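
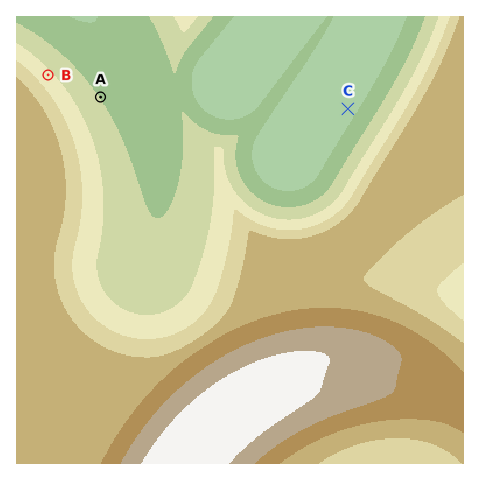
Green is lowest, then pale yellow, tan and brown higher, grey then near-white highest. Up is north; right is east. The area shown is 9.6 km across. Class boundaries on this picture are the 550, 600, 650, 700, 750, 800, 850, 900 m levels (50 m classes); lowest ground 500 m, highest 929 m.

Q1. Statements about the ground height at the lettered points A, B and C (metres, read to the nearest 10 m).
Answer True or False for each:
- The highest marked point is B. True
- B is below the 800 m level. True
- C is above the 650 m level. False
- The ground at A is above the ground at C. True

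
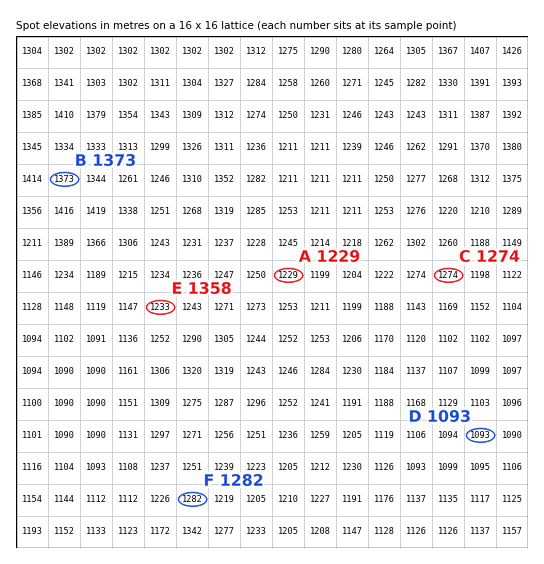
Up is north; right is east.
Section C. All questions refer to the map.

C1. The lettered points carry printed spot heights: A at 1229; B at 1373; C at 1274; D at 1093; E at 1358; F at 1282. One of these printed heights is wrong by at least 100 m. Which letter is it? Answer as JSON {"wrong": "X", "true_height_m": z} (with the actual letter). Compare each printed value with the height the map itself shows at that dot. {"wrong": "E", "true_height_m": 1233}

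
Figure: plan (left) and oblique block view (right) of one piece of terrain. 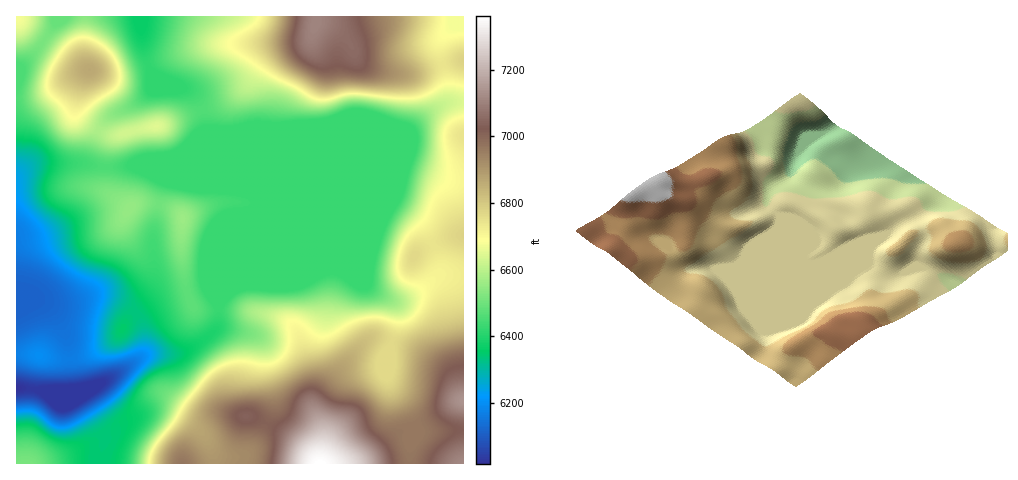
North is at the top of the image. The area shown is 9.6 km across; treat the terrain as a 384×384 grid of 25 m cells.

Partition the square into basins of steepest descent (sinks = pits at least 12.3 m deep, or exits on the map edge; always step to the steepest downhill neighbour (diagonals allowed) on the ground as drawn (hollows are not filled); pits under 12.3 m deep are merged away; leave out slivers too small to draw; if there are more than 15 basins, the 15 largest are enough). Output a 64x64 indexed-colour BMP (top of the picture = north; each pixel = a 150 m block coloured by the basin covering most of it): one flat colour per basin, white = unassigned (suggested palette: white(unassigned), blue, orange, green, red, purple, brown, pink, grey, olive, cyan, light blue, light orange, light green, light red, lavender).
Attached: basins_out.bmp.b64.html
<image width="64" height="64" href="data:image/bmp;base64,Qk12CAAAAAAAAHYAAAAoAAAAQAAAAEAAAAABAAQAAAAAAAAIAAATCwAAEwsAABAAAAAAAAAA////ALR3HwAOf/8ALKAsACgn1gC9Z5QAS1aMAMJ34wB/f38AIr28AM++FwDox64AeLv/AIrfmACWmP8A1bDFABERERERERERERERERERERERERERERERERERERERERERERERERERERERERERERERERERERERERERERERERERERERERERERERERERERERERERERERERERERERERERERERERERERERERERERERERERERERERERERERERERERERERERERERERERERERERERERERERERERERERERERERERERERERERERERERERERERERERERERERERERERERERERERERERERERERERERERERERERERERERERERERERERERERERERERERERERERERERERERERERERERERERERERERERERERERERERERERERERERERERERERERERERERERERERERERERERERERERERERERERERERERERERERERERERERERERERERERERERERERERERERERERERERERERERERERERERERERERERERERERERERERERERERERERERERERERERERERERERERERERERERERERERERERERERERERERERERERERERERERERERERERERERERERERERERERERERERERERERERERERERERERERERERERERERERERERERERERERERERERERESIiIiERERERERERERERERERERERERERERERERERERIiIiIiIiEREREREREREREREREREREREREREREREREREiIiIiIiIiERERERERERERERERERERERERERERERERESIiIiIiIiIhERERERERERERERERERERERERERERERERIiIiIiIiIiEREREREREREREREREREREREREREREREREiIiIiIiIiIhERERERERERERERERERERERERERERERESIiIiIiIiIiIRERERERERERERERERERERERERERERERIiIiIiIiIiIiEREREREREREREREREREREREREREREREiIiIiIiIiIiIhERERERERERERERERERERERERERERESIiIiIiIiIiIiIhERERERERERERERERERERERERERERIiIiIiIiIiIiIiIiEREREREREREREREREREREREREREiIiIiIiIiIiIiIiIRERERERERERERERERERERERERESIiIiIiIiIiIiIiIhERERERERERERERERERERERERERIiIiIiIiIiIiIiIiEREREREREREREREREREREREREREiIiIiIiIiIiIiIiIRERERERERERERERERERERERERESIiIiIiIiIiIiIiIhERERERERERERERERERERERERERIiIiIiIiIiIiIiIiEREREREREREREREREREREREREREiIiIiIiIiIiIiIiIRERERERERERERERERERERERERESIiIiIiIiIiIiIiIhERERERERERERERERERERERERERIiIiIiIiIiIiIiIiEREREREREREREREREREREREREREiIiIiIiIiIiIiIiIRERERERERERERERERERERERERESIiIiIiIiIiIiIiERERERERERERERERERERERERERERIiIiIiIiIiEREREREREREREREREREREREREREREREREiIiIiIiIhERERERERERERERERERERERERERERERERESIiIiIiIiERERERERERERERERERERERERERERERERERIiIiIiIiIREREREREREREREREREREREREREREREREREiIiIiIiIhERERERERERERERERERERERERERERERERESIiIiIiIiERERERERERERERERERERERERERERERERERIiIiIiIiIREREREREREREREREREREREREREREREREREiIiIiIiIhERERERERERERERERERERERERERERERERESIiIiIiIiERERERERERERERERERERERERERERERERERIiIiIiIiIhEREREREREREREREREREREREREREREREREiIiIiIiIzMxERERERERERERERERERERERERERERERESIiIiIiMzMzMzMxERERERERERERERERERERERERERERIiIiIiMzMzMzMzMzEREREREREREREREREREREREREREiIiIiIzMzMzMzMzMzERERERERERERERERERERERERESIiIiIjMzMzMzMzMzMzMRERERERERERERERERERERERESIiIiMzMzMzMzMzMzMzMRERERERERERERERERERERERERIiIzMzMzMzMzMzMzMzERERERERERERERERERERERERERIjMzMzMzMzMzMzMzMxERERERERERERERERERERERERESIzMzMzMzMzMzMzMzMRERERERERERERERERERERERERETMzMzMzMzMzMzMzMxERERERERERFEREREERERERERERMzMzMzMzMzMzMzMzMRERERERERRERERERERBEREREREzMzMzMzMzMzMzMzMzMRERERERREREREREREQRERERETMzMzMzMzMzMzMzMzMzMRERERFERERERERERBERERERMzMzMzMzMzMzMzMzMzMzMxERFEREREREREREEREREREzMzMzMzMzMzMzMzMzMzMzERFEREREREREREQRERERETMzMzMzMzMzMzMzMzMzMzMxFERERERERERERBERERERMzMzMzMzMzMzMzMzMzMzMzRERERERERERERE"/>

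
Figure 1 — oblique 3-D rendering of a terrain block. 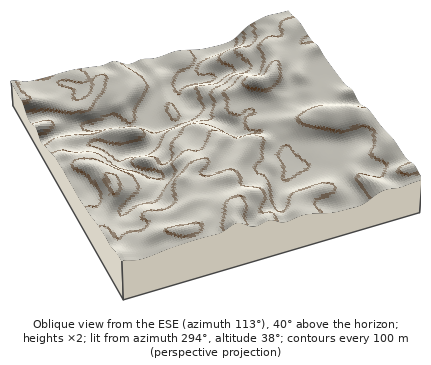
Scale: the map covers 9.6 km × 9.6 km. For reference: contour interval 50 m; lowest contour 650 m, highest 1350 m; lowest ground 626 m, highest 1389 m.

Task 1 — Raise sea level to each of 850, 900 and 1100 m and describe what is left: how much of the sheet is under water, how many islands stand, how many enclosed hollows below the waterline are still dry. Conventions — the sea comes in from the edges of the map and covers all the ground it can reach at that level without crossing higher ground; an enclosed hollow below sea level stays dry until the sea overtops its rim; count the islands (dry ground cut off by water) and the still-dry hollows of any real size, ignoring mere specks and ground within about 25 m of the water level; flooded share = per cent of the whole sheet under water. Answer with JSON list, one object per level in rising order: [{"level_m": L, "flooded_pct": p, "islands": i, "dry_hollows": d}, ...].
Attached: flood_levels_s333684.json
[{"level_m": 850, "flooded_pct": 16, "islands": 0, "dry_hollows": 0}, {"level_m": 900, "flooded_pct": 24, "islands": 0, "dry_hollows": 0}, {"level_m": 1100, "flooded_pct": 70, "islands": 1, "dry_hollows": 0}]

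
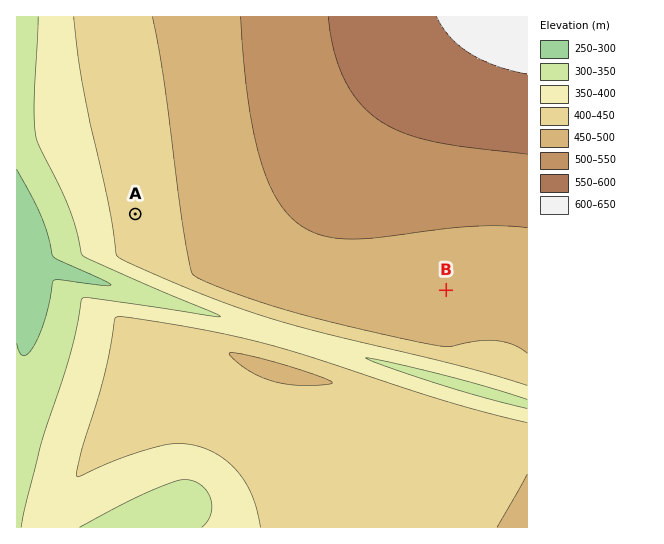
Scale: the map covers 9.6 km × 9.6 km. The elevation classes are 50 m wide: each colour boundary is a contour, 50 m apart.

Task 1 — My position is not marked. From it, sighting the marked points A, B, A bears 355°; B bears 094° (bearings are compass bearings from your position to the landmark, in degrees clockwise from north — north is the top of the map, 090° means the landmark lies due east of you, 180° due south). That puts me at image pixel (140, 269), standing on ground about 400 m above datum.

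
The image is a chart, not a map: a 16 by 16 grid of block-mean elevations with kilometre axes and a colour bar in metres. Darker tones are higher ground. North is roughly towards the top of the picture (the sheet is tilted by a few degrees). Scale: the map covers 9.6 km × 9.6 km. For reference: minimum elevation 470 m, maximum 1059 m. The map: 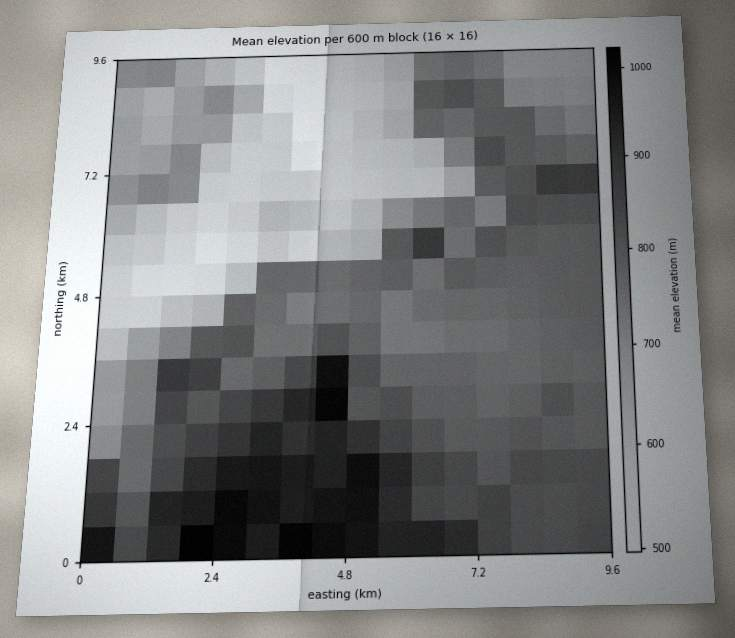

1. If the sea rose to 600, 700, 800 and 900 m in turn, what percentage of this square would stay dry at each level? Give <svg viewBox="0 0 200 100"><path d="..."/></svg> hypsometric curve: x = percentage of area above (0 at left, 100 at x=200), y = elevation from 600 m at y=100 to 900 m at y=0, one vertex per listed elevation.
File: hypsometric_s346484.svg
<svg viewBox="0 0 200 100"><path d="M178 100l-34-33-51-34-57-33"/></svg>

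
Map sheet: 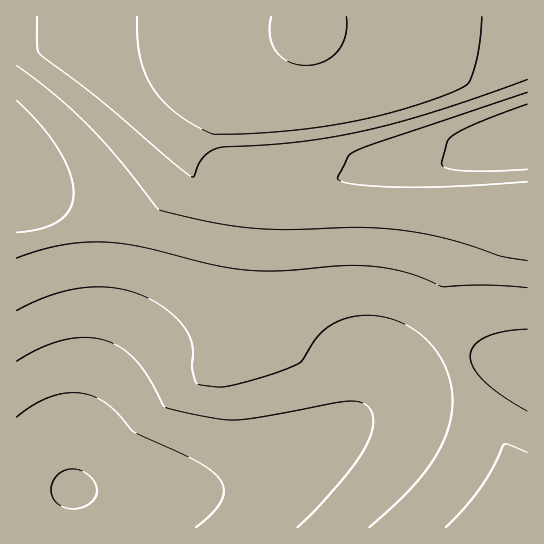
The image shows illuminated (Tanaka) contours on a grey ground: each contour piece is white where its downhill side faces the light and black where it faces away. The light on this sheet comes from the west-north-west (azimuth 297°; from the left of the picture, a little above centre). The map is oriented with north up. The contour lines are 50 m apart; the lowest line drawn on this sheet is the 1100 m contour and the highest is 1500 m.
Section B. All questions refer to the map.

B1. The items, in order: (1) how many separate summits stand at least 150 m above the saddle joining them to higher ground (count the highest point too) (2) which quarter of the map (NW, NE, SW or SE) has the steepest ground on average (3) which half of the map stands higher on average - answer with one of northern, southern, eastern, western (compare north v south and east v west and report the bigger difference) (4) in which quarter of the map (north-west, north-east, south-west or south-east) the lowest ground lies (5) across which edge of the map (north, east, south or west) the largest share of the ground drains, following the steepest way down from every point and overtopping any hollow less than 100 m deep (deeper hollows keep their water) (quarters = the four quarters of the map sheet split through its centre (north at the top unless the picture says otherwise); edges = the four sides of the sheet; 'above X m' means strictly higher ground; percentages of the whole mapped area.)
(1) There is 1 summit with 150 m or more of prominence.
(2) The steepest ground, on average, is in the north-east quarter.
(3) The northern half stands higher on average than the southern half.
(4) Look to the south-west quarter for the lowest ground.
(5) Most of the ground drains across the southern edge.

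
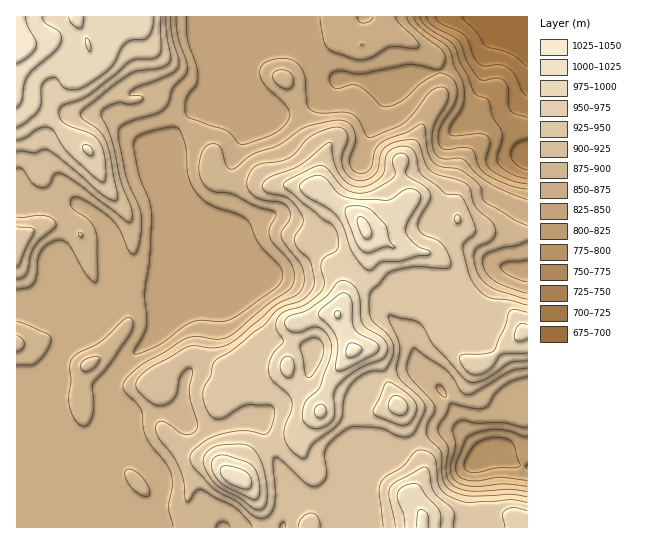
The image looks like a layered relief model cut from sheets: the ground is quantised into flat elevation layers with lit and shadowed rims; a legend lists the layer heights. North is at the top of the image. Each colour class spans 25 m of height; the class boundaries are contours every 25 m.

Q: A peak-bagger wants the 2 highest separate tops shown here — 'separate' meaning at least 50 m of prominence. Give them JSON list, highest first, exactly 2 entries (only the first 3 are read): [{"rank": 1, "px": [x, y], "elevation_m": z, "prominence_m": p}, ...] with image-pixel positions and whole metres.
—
[{"rank": 1, "px": [353, 350], "elevation_m": 1031, "prominence_m": 169}, {"rank": 2, "px": [365, 229], "elevation_m": 1031, "prominence_m": 65}]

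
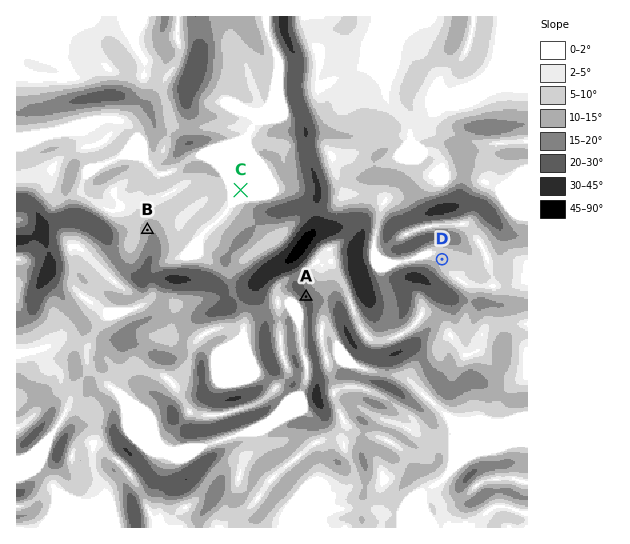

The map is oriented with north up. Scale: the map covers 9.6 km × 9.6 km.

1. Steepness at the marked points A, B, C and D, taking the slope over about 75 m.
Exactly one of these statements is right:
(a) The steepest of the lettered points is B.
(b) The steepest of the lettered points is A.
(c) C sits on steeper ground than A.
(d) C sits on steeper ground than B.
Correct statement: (b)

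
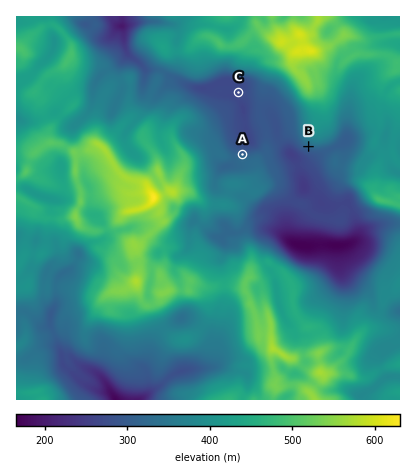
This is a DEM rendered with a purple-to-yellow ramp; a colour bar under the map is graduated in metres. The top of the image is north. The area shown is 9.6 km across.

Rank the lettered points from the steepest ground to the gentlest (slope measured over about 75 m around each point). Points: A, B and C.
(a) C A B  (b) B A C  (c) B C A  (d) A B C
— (b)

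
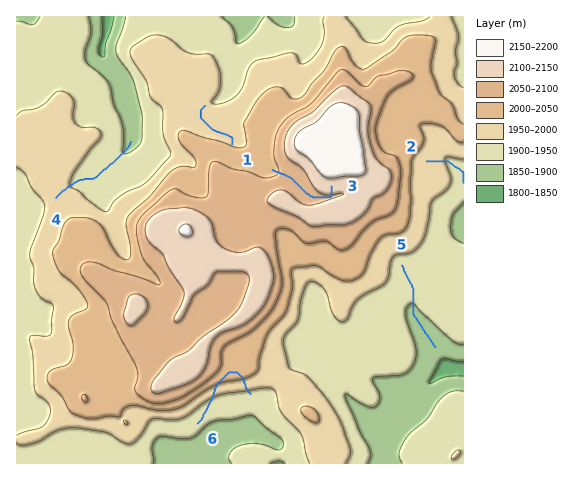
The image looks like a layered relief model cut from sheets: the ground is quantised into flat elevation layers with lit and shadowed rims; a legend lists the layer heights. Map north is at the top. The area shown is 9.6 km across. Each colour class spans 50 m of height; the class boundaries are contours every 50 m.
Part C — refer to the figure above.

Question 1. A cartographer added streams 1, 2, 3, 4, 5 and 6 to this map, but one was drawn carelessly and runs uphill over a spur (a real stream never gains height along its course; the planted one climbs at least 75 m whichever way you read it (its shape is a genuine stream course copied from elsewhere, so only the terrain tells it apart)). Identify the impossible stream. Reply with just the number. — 6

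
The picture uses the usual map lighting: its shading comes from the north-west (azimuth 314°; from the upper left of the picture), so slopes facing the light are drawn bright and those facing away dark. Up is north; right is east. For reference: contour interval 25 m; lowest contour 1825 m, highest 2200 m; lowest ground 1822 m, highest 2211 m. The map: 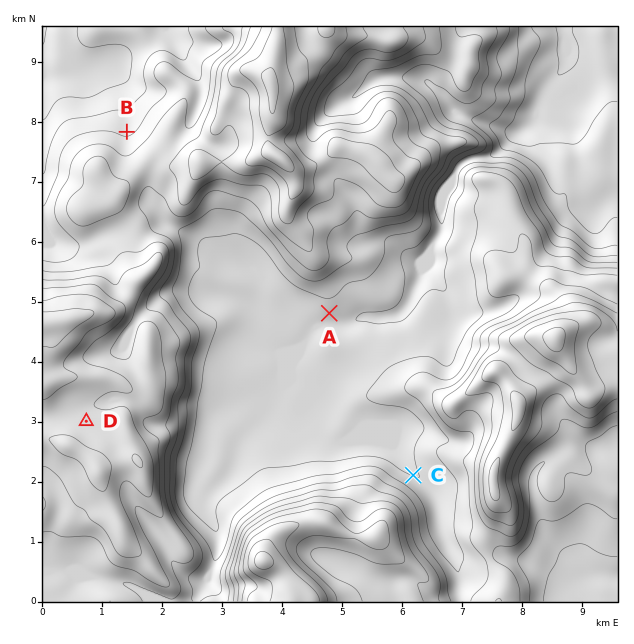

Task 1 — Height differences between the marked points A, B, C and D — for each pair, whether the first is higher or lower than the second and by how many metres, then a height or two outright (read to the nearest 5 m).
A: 145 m lower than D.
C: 130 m lower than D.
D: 110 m higher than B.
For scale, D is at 2105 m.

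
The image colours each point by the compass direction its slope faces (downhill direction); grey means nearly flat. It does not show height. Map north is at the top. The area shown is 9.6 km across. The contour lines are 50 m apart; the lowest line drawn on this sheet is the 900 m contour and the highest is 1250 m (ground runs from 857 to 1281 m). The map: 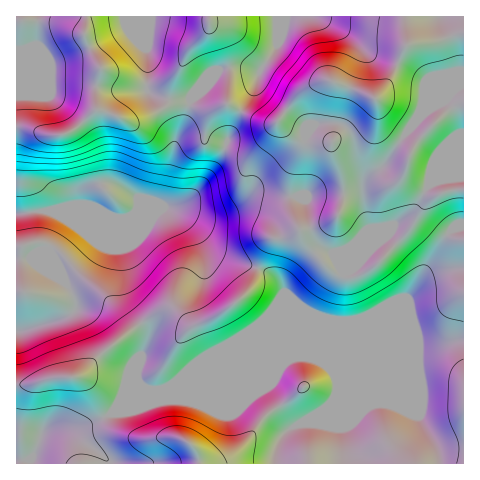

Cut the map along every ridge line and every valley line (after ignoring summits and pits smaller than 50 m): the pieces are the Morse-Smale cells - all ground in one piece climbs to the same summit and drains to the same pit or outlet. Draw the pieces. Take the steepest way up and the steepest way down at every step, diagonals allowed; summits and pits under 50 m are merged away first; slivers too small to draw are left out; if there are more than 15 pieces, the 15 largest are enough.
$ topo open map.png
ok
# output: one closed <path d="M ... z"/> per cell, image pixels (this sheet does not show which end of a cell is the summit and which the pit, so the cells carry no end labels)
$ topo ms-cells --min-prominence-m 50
<path d="M463 16l-185 0-1 29-18 27-14-5-23 1-19 23-13 10-6 23-9 20-7 38-8 22-24 9 1-5-1-12-17-11-17-2-11 6-6 16-14 6-33 0-22 4 0 115 5 1 36-11 19-11-2-11-24-48 16-31 23 19 31 12 3 22 0 25 7 12 11 14 24-13 10 1 17 14 23-8 23-16 11-11 21-49 23-6 6-4 29 37 20 9 12-2 18-12 32-34 11-20 9-10-6 7 0 9 25 21 14 4z"/><path d="M424 205l-14 24-32 34-18 12-12 2-15-5-17-17-17-24-6 4-23 6-21 49-11 11-23 16-23 8-17-14-10-1-22 12-2 1 6 10-1 15-22 48-12 17 19-1 29-11 29 0 99-42 21-1 13 4 9 8 6 12 0 9-10 16-22 15-14 6-9 7-7 17 1 12 187 0 1-223-15-5-14-10-11-11z"/><path d="M146 16l-107 0-2 2-1 27-20 5 1 164 21-3 33 0 14-6 6-16 11-6 17 2 17 11 1 1-1 16 25-10 7-21 7-38 9-20 6-22-8 0-22-4-9-4-4-4z"/><path d="M309 358l-21 1-99 42-29 0-29 11-21 2-25 12-26 1-13 3 16 0 12 5 25 17 8 8 1 4 166 0 1-12 7-17 9-7 14-6 22-15 10-16 0-9-6-12-9-8z"/><path d="M66 219l-16 31 24 48 2 11-19 11-41 12 1 53 18-1 17-6 26-2 25-24 38-29-18-26 0-25-3-22-31-12z"/><path d="M277 16l-130 0 0 74 4 4 9 4 25 4 17-10 20-24 23-1 14 5 18-27z"/><path d="M141 324l-38 28-25 24-26 2-17 6-19 1 1 75 10 0 6-4 9-23 7-5 32-1 31-14 12-17 22-48 1-15z"/><path d="M54 429l-12 4-5 15-8 11-12 1-1 3 91 0 0-3-8-8-25-17z"/><path d="M38 16l-22 1 1 33 5 0 14-5z"/>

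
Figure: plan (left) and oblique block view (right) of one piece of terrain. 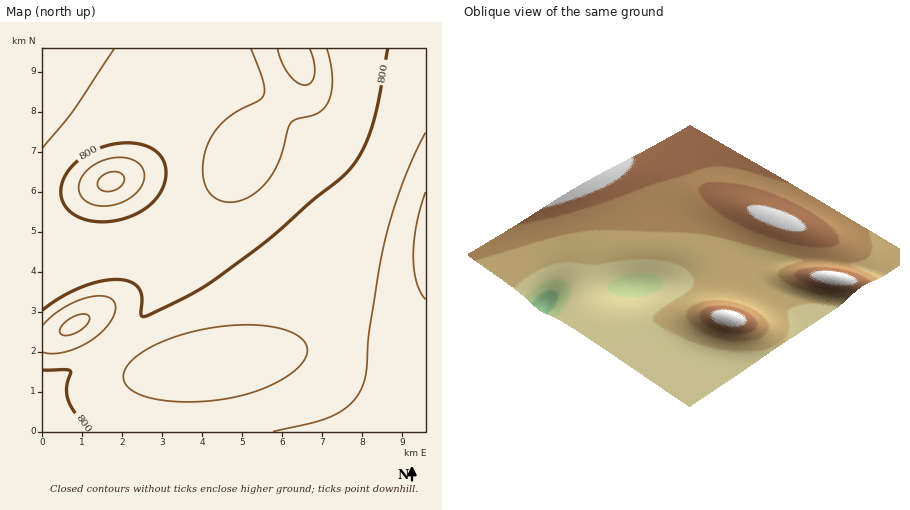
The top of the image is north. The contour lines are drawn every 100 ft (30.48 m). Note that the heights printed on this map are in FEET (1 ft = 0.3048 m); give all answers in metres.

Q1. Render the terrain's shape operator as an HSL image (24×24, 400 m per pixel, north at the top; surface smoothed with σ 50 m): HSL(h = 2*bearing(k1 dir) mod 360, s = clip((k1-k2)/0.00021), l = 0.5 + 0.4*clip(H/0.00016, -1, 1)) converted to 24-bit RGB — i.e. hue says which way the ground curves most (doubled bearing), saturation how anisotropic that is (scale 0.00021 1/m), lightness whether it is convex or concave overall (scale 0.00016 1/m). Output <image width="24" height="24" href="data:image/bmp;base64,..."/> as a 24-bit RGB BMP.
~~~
<image width="24" height="24" href="data:image/bmp;base64,Qk32BgAAAAAAADYAAAAoAAAAGAAAABgAAAABABgAAAAAAMAGAAATCwAAEwsAAAAAAAAAAAAAhHd5hXVzh3ZviHlpiX5kioVeiItagYxXe4xWd4xXdYxbdotgeolmfodsg4Vyg4F2gn15gnp6gnt9gnt+gnt9gnx8gn58gYB9iXaIjHKGj2+AkWx3kWlpkHRlj4Bgj45ahJBTeZBOcZBMbI9ObI5Ub4tddIhmeYRvfYJ1gIB6gHt7gXt9g3t9g3t7g357g4F7fnSNhHKVjHCclHCinHGmoHSmoHejnXqclnqNiJF1dpBqapBfYZBZX45ZYYxdZ4hlb4RtdoF1e356f3t9gnp8hHl5hX15hYJ5VIsONJIhWZafenCohnOzkHe6lnu+l32/lX6+lH67jn+yfn2mdoqdbpeWaJKFaI19a4h7cYR7doB9e3t+gXp+hXh5iHx3iIN30Yw7SKcMAm8AD5s0Zoyldneshnu3k36+l37BlX3Al3/BlX7AjHq7fnaxcnWmb3ucbn+TcICLc3yGdneCgXiChnd8inl2jIJ1/q/y5JnKTMFSAJAlAHYoTZlwcZaQeoWbiH+lkn+wl362mny4mnm4lnW1jnKvhHCmem+ddW+UdHCNeHKJgXSHiXWCjXR2kH907bP7/8z/+cn8hHrXD7WJAH5CRY9IbI9XeI9fh45okYRulXFzmnGEnXCQnm+Xm2+bkG+Xh3CSgG+Ofm+Lg2+KjHGHkXJ5lntyQcWa46Hh/8z5/b3/snHrI3m8IYl0botVdY1RfI5Qho9Sj41Wj4JbjnhhjnBmjWtrim94iHKBhXKHf2+Igm2Kjm6MlHB+m3ZyAG0IKacMzqNS7nms93PdwkvjNDSnYoVxeodnfIhjgIlhhYlgiYlhiYRkiH9ohntshHhxgXV2gHWBe3GEfG2IiW2NlW+En3JyZIhiJosQNoAAmqsKzl0h0i1fqkCaenKDfYJ5fIJ4foJ3gIJ3g4N1g4J1g4F1goB2gX55fnt7eneAdHGDc2uHf2uMlG+MoHN6gX99gYB7eoZqcY5DiZI3knhIiG9rfoJ+fYOBfISEfIGFfX2FgX2Eg32Cgn1+gX9+f39+fH2Ad3iCcHGFa2mIc2iMjW6SnnWChXdzh3priYNkhYpie4hneIZveIR2eoV7eoeBeYqKd4ONd3iPgXiPiXqMiH2Gg36CgH+BfH2Bd3qDb3OFZ2qIaGWMfWyPmneKj2BnmFxNnHc8mJszcZg2XZNEXo9aa4xtco56cpGIb4yUbneXfnCYkXSXkXmNinyEg36CfX2Cd3qDcHWFZ26IYmeLbWmOk3iRo0yNuzVnyjsnxJ4gd7UZMKgbL589TZlfYphvZ5l8Y5mUYXuYcWWbmG2enHOPk3mEiH2CgH6DeHqDcXaFaHGIYW2KZWyMf3eNgEC4wjvg7mnX5JWzuMqPQNF4IcCBN6iAVJ50XZxtWZZ9VoSOXF+Mk2WYoW6HnHV9j3t+hX6DenmDc3aEanOGYnKJYnOMcnuLPFqzOUXgpYzy6dL56dX2t7DvT37hOoS/WpqaZJRpWY1kTn51UWh3eWV+mWpwoHdylX56iH6BfnqEdXWEbnWFZXaHYXqLa4KMQZyfJ724QtjLoc3V68fm9KT0w1zthEPLfmKdjIVydYVkUnFjSGppW25oi4Jono1vl4p6iX6Ag3mGfHaEcnaCanqFYoCJZoiMVY91M5xbHKsuTr4e08ws3Ew02i9zwzuaqViNnmhukG9nYnFsS2tsTXVmZIxdi55rkJV6iX6FinWKhXaEeHiAb3+EZYSIY4yKb4Z0WY1dS5U+XJsqjKElp4Mrp1U5o0xVo11tpGdxoGd0iGaEWGd8TYV/U5lsY6VodpeAg3WNkG2IiXR8gXt7dIKCaYeGZIuGfIF8doN1codqdItdgY5Vj4tVj3pcj3Bmk25vnHB5oW6Fm2qZZWOSWI+YUqyLWrSKY5ekh1yamGN9kHZyhoN6d4N9boaCZ4mCf4B/foB+foF8foJ5f4N2g4R1hIF2hX55iHp6kHmAmHeKmnSbeHGZaZehXLibUMqvN023qTmlpVxdlohxiYp5eYR6coV/a4iAf4B/f4B/f4B/f4B/f4B+gIB+gYF+gYB+g39/h36BjX2HkX2Rf3+TeKKXZMiQNeDOQAGctiFjs5Fem5xyh415e4V6doR+cIZ+gIB/gIB/gIB/gIB/gIB/gIB/gIB/gIF/gYF/g4GAhoGBiIODg5CEeax4YttlFnylLQAz04Aorrxlj510hIx6fYZ7eYR9dIV+gIB/gIB/gIB/gIB/gIB/gIB/gIB/gIF/gIF/goN/hIV/hot/ipl7lLpvp9pMMAAzOAU9mN9RjrlrhZl2gYt7foV8e4N9eIN+"/>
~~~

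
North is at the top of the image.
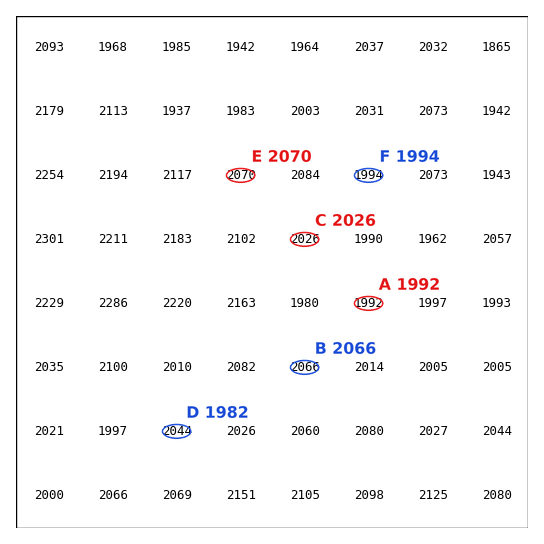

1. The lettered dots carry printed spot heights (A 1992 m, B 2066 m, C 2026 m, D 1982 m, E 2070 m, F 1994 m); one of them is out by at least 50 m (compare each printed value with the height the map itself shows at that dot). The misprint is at D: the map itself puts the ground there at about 2044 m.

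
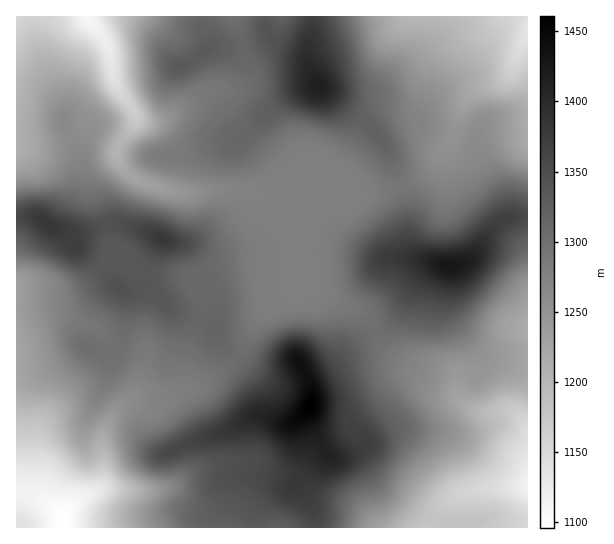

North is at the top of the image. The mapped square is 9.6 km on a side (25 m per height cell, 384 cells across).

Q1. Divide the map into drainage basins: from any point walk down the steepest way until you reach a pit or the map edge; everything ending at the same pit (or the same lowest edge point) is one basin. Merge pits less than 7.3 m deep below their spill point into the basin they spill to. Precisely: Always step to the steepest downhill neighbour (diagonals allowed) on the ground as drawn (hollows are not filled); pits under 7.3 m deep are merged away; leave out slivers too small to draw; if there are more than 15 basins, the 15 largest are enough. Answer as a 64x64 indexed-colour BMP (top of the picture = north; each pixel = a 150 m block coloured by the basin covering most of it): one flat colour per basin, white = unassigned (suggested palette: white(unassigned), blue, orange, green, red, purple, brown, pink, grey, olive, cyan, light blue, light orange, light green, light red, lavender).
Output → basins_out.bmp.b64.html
<image width="64" height="64" href="data:image/bmp;base64,Qk12CAAAAAAAAHYAAAAoAAAAQAAAAEAAAAABAAQAAAAAAAAIAAATCwAAEwsAABAAAAAAAAAA////ALR3HwAOf/8ALKAsACgn1gC9Z5QAS1aMAMJ34wB/f38AIr28AM++FwDox64AeLv/AIrfmACWmP8A1bDFACIiIiIiIiIiIiIiIiIiIiIiIiIzMzMzMzMzMzMzMzMzIiIiIiIiIiIiIiIiIiIiIiIiIzMzMzMzMzMzMzMzMzMiIiIiIiIiIiIiIiIiIiIiIiIjMzMzMzMzMzMzMzMzMyIiIiIiIiIiIiIiIiIiIiIiIjMzMzMzMzMzMzMzMzMzIiIiIiIiIiIiIiIiIiIiIiIiMzMzMzMzMzMzMzMzMzMiIiIiIiIiIiIiIiIiIiIiIiMzMzMzMzMzMzMzMzMzMyIiIiIiIiIiIiIiIiIiIiIiIjMzMzMzMzMzMzMzMzMzIiIiIiIiIiIiIiIiIiIiIiIiMzMzMzMzMzMzMzMzMzMiIiIiIiIiIiIiIiIiIiIiIiIjMzMzMzMzMzMzMzMzMyIiIiIiIiIiIiIiIiIiIiIiIiIzMzMzMzMzMzMzMzMzIiIiIiIiIiIiIiIiIiIiIiIiIjMzMzMzMzMzMzMzMzMiIiIiIiIiIiIiIiIiIiIiIiIiMzMzMzMzMzMzMzMzMyIiIiIiIiIiIiIiIiIiIiIiIiMzMzMzMzMzMzMzMzMzIiIiIiIiIiIiIiIiIiIiIhESIzMzMzMzMzMzMzMzMzMiIiIiIiIiIiIiIiIiIiIhEREzMzMzMzMzMzMzMzMzMyIiIiIiIiIiIiIiIiIiIiERERMzMzMzMzMzMzMzMzMzIiIiIiIiIiIiIiIiIiIiIREREzMzMzMzMzMzMzMzMzMiIiIiIiIiIiIiIiIiIiIRERETMzMzMzMzMzMzMzMzMyIiIiIiIiIiIiIiIiIiIhERERMzMzMzMzMzMzMzMzMzIiIiIiIiIiIiIiIiIiIhERERETMzMzMzMzMzMzMzMzMiIiIiIiIiIiIiIiIiIhERERERETMzMzMzMzMzMzMzMyIiIiIiIiIiIiIiIiIhEREREREREzMzMzMzMzMzM1VVIiIiIiIiIiIiIiIiIhERERERERERMzMzMzMzMzNVVVUiIiIiIiIiIiIiIiIhERERERERERETMzMzMzMzNVVVVSIiIiIiIiIiIiIiIiERERERERERERETMzMzMzNVVVVVIiIiIiIiIiIiIiIiIRERERERERERERETMzMzNVVVVVUiIiIiIiIiIiIiIiIhEREREREREREREREzMzM1VVVVVSIiIiIiIiIiIiIiIiERERERERERERERETMzM1VVVVVVIiIiIiIiIiIiIiIiIREREREREREREREREzMzVVVVVVUiIiIiIiIiIiIiIiIhERERERERERERERETMzNVVVVVVSIiIiIiIiIiIiIiIiEREREREREREREREREzM1VVVVVVIiIiIiIiIiIiIiIiERERERERERERERERERMzVVVVVVUiIiIiIiIiIiIiIiIRERERERERERERERERETNVVVVVVSIiIiIiIiIiIiIiIREREREREREREREREREURERFVVVVIiIiIiIiIiIiIiIREREREREREREREREREURERERVVVUiIiIiIiIiIiIiIREREREREREREREREREURERERFVVVSIiIiIiIiIiIRERERERERERERERERERERRERERERVVVIiIhEREiIiERERERERERERERERERERERFEREREREVVUiIREREREREREREREREREREREREREREREURERERERFVRERERERERERERERERERERERERERERERERREREREREREERERERERERERERERERERERERERERERERFEREREREREQRERERERERERERERERERERERERERERERFERERERERERBEREREREREREREREREREREREREREREREUREREREREREERERERERERERERERERERERERERERERERREREREREREQRERERERERERERERERERERERERERERERRERERERERERBERERERERERERERERERERERERERERERFEREREREREREEREREREREREREREREREREREREREREREUREREREREREQREREREREREREREREREREREREREREREURERERERERERBERERERERERERERERERERERERERERERREREREREREREERERERERERERERERERERERERERERERREREREREREREQRERERERERERERERERERERERERERERRERERERERERERBERERERERERERERERERERERERERERREREREREREREREEREREREREREREREREREREREREREUREREREREREREREQREREREREREREREREREREREREREURERERERERERERERBEREREREREREREREREREREREREUREREREREREREREREEREREREREREREREREREREREREUREREREREREREREREQREREREREREREREREREREREREURERERERERERERERERBERERERERERERERERERERERERREREREREREREREREREERERERERERERERERERERERERREREREREREREREREREQRERERERERERERERERERERERdERERERERERERERERERBEREREREREREREREWZmYREXd3REREREREREREREREREERERERERERERERERZmZmYXd3dEREREREREREREREREQRERERERERERERERZmZmZnd3d0RERERERERERERERERBERERERERERERERFmZmZmd3d3RERERERERERERERERE"/>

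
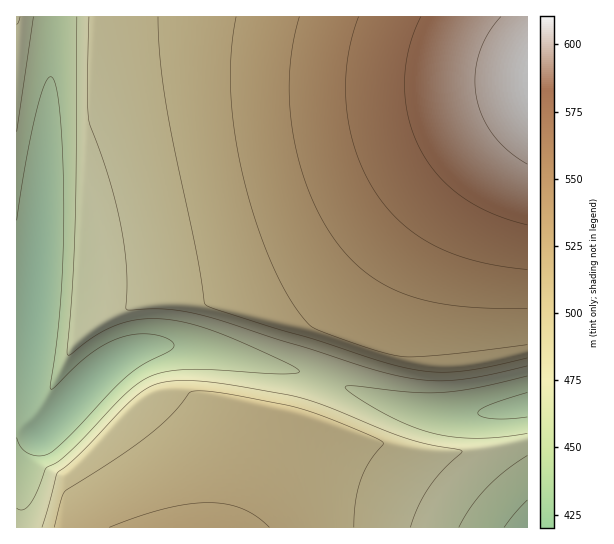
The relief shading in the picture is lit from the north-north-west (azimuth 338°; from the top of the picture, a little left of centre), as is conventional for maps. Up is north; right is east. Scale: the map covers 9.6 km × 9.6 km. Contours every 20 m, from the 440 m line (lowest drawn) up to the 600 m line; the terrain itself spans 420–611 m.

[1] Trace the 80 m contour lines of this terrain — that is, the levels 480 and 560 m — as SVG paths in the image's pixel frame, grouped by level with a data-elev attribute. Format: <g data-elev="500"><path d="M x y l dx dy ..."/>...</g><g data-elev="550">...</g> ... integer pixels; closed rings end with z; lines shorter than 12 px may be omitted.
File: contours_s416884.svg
<g data-elev="480"><path d="M410 527l8-20 9-17 15-19 20-18 0-2-1-1-31-5-25-7-78-31-29-10-73-13-40-4-26 3-9 4-9 5-18 16-44 46-21 18-16 55"/><path d="M89 17l-2 68 2 35 19 57 12 45 6 41 1 23-1 21 1 3 38-1 33 5 171 54 46 11 23 2 23-1 28-5 38-9"/></g><g data-elev="560"><path d="M359 17l-8 22-4 23-1 23 1 24 3 22 7 23 9 21 11 19 12 16 14 15 16 12 18 10 18 8 22 6 24 5 26 4"/></g>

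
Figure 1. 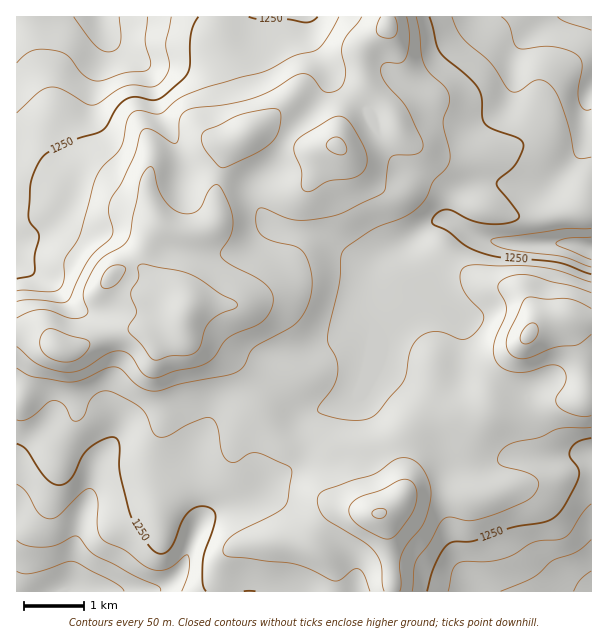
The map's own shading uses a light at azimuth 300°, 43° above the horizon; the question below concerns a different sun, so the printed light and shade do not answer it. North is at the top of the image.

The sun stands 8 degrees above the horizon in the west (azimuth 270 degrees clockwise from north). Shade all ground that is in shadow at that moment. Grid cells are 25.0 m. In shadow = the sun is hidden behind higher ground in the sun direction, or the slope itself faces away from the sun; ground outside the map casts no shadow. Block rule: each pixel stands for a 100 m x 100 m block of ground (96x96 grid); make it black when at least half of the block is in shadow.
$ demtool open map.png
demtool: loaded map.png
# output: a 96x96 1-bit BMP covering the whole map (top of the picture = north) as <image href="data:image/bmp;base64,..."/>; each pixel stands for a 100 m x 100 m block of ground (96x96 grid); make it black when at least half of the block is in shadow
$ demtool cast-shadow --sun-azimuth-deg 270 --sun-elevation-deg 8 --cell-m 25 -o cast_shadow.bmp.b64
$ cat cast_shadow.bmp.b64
<image width="96" height="96" href="data:image/bmp;base64,Qk2+BAAAAAAAAD4AAAAoAAAAYAAAAGAAAAABAAEAAAAAAIAEAAATCwAAEwsAAAIAAAAAAAAA////AAAAAAAAAAAAAAAAAP/8AAAAAAAAAAAAAP/8AAAAAAAAAAAAAP/4AAAAAAAAAAAAAP/wAAAAAAAAAAAAAP/gAAAAAAAwAAAAAP/AAAAAAAA4AAAAAP/AAAAAAAA4AAAAAP+AAAAAAAA8AAAAAf+AAAAAAAA8AAAAAf+AAAAAAAA8AAAAAf+AAAAAAAAcAAAAAf+AAAAAAAAAAAAAAP+AAAAAAAAAAAAAAH+AAAAAAAAAAAAAAH8AAAAAAAAAAAAAAH8AAAAAAAAAAAAAAD8AAAAAAAAAAAAAAD8AAAAAIAAAAAAAAD4AAAAAcAAAAAAAABwAAAAAMAAAAAAAAAAAAAAAIAAAAAAAAAAAAAAAAAAAAAAAAAAAAAAAAAAAAAAAAAAAAAAAAAAAAAAAAAAAAAAAAAAAAAAAAAAAAAAAAAAAAAAAAAAAAAAAAAAAAAAAAAAAAAAAAAAAAAAAAAAAAAAAAAAAAAAAAAAAAAAAAAAAAAAAAAAAAAAAAAAAAAAAAAAAAAAAAAAAAAAAAAAAAAAAAAAAAAAAAAAAAAAAAAAAAAAAAAAAAAAAAAAAAAAAAAAAAAAACAAAAAAAAAAAAAAAHgAAAAAAAAAAAAAAHwAAAAAAAAAAAAAADgAAgAAAAAAAAAAAAAABwAAAAAAAAAAAAAADwAAAAAAAAAAAAAADgAAAAAAAAAAAAAABAAAAAAAAAAAAAAAAAAAAAAAAAAAAAAAAAAAAAAAAAAAAAAAAAAAAAAAAAAAAAAAAAAAAAAAAAAAAAAAAAAAAAAAAAAAAAAAAAAAAAAAAAAAAAAAAAAAAAAAAAAAAAAAAAAAAAAAAAAAAAAAAAAAAAAAAAAIAAAAAAAAAAAAAAA8AAAAAAAAAAAAAAA8AAAAAAAAAAAAAAA8AAAAAAAAAAAAAAAAAAAAAAAAAAAAAAAAAAAAAAAAAAAAAAAAAAAAAAAAAAAAAAAAAAAAADgAAAAAAAAAAAAAAHwAAAAAAAAAAAAAAHgAAAAAAAAAAAAAAHgAAAAAAAAAAAAAAHAAAAAAAAAAAAAAAGAAAAAAAAAAAAAAAAAAAAAAAAAAAAAAAAAAAAAAAAAAAAAAAAAAAAAAAAAAAAAAAAAAAAAAAAAAAAAAAAAAAOAAAAAAAAAAAAAAAPAAAAAAAAAAAAAAAfAAAAAAAAAAAAAAA/AAAAAAAAAAAAAAB+AAAAAAAAAAAAAAB+AAAAAAAAAAAAAAB8AAAAAAAAAAAAAAB4AAAAAwAAAAAAAAAwAAAAAwAAAAAAAAAAAAAABwAAAAAAAAAAAAAAB4AAAAAAAAAAAAAAB4AAAAAAAAAAAAAAA8AAAAAAAAAAAAAAA8AAAAAAAAAAAAAAAcAAAAAAAAAAAAAAAMAAAAAAAAAAAAAAAAAAAAAAAAAABwAAAAAAAAAAAAAAD8AAAAAAAAAAAAAAH/AAAAAAAAAAAAAAH/wAAAAAAAAAAAAAP/8AAAAAAAAAAAAAP//AAAAAAAAAAAAAf//gAAAAAAAAAAAAf//gAAAAAAAAAAAAf//gAA="/>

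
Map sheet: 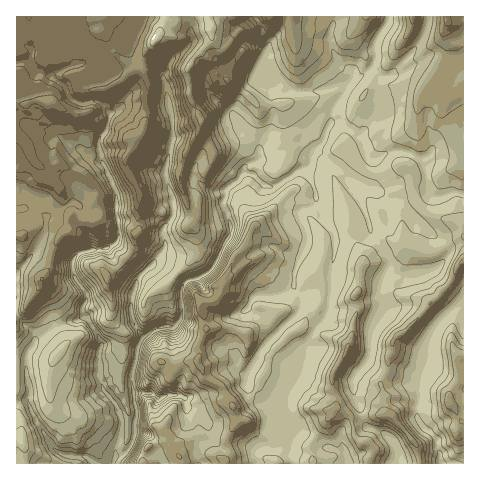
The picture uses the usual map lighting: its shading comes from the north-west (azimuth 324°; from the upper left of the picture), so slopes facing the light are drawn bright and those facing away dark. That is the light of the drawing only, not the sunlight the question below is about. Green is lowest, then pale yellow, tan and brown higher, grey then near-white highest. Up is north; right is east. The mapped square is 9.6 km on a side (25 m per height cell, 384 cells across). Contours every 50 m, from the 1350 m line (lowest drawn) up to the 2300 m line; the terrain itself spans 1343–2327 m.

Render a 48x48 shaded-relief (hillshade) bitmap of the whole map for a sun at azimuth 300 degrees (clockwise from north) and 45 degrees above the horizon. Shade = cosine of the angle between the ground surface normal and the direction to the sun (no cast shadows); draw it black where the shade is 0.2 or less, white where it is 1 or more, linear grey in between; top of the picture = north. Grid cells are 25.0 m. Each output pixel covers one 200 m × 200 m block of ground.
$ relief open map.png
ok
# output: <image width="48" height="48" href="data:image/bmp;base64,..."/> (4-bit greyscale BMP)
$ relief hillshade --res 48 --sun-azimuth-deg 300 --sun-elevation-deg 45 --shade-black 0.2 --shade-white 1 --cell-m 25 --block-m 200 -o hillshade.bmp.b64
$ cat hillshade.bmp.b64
<image width="48" height="48" href="data:image/bmp;base64,Qk32BAAAAAAAAHYAAAAoAAAAMAAAADAAAAABAAQAAAAAAIAEAAATCwAAEwsAABAAAAAAAAAAAAAAABEREQAiIiIAMzMzAERERABVVVUAZmZmAHd3dwCIiIgAmZmZAKqqqgC7u7sAzMzMAN3d3QDu7u4A////AHZoiGZ4r+6Kunm8lmm7msuZmrtki6Y4qIZGeGZ2jf+6qYq7lmiqqsqZmruFi6Y5qXVIh1Rmev/rqZm7lVeZmruYm7l3qqVqqXV4mHVWad/siaqstzR5mrymeqmIiWery1aZmIZWaM7siKqrymNZmqu4aJmYdGq7vFmqiIdmic79uKu6qWZ5m7u6d5u6dGrLqnq6h3d3mM7t2qu7p1eJm8zLh6zKhnrNqGrKh2VpqKzaq6qrlnmJms3bd6y6h4rduGrKd1Rqp8uIVpmZdpqImrzbZrzJeJrNyorKdkN7ps2al6mHd4qYmazcVJzKZoq93IvKhkJ7ts/aqql2eHmoiavekVrbZomszIvcljFstp/8vMp3eHepiarO1SjMdGmszVjMuEFKtl/9zetniYSKiJq86iXNlFisy0asy4NHlyj9vv11epVZqHm820XOxSasuDR5qpeYdWNr3/2niqh3m5ir3WWt60J7uWNXdnvLU5gjXu2WeaqpebmbzIWb3rQ4qpQlYzrMUqtUO92FNZu6mKqazJV6vNoziukjQym6Ub2GO964QlmqqaqqzIZ6q82TR+1jNEi5IJ7IKf3cc0aJmqqqzaV6u8zKRN2kEomqIDzcYb7+lUZ3iaqZvbd6qrvNg93GAqu6YQbNxiTv50V3eKqZvLdpqZm92JzIAs7LpxB8y4Me+3ZmeKqpvLl4qYiL7mjKIEzd3GEoy6co/od2Z5qprMqJqpmZzmascQNXzpIWuphC78d3d4qpq7qquqmqvIeMtzNCXcMGu4dSj/l3d5qpqpm7upqrvKmaypdza8YkzaVEfvx2eJqqqpmrupqqu6qau6mUbLVEnbY0nO2neJqqupmqqqq7q6qqqqqTbcUknLYkrMzKiJmrqpqqqqqru5mZmJqUbMckqqUkvaq8uYmrqZqqq6mqupmZl5qFm7Y1uXUjjLmc25mrqZqqqpmpmZmYiJlnu5VHykgxSbqpq6q6maqqqpmqmZmZiJhqu2RH20hgJZuqh5u6qqqrqpm7qqmZmIeLy1M1zUeTFGm6qHq7qpmrypm7u6mJh4ib3IMjvnOGNXiqqIm7qZmqqqiru5mIiIeM3KUinsM1V4iamYisuZqqqZiKqoiIiHdb7cgyjNYCaJmZmYibupqrupiKqZiHd3ZI3dtTnckAaZmImIiJu5mru6mZmJiIiahVvdtUrcogKamImIiJu5mavLmZiJmpd4mGi8pEvLcyBqmJmYiIrKmavLmZiKqqeZh2VrozvaNXEImaqZmYnMqarMqamZqpmrqZdYpDvKN4UBiqqYiImsuqu8upqpmZu6qqqYc1vJR6gAaqqXZ4iauqu8y5momYiqqqq6dEzqRYcwObuXZniJm6mry6mYqpmJqqqrlSbulmVAB7unZneIiriKu6mYmpmZmZqrxzJ9yXQiBLyodomGastou6mLmZmpqZmb3XVYynYyInyod5qXSM2lrKiLqZqqqpia3rd4unVlMziod4u5RK3Xfch6qZqqqpiJvtl4uoZFmCOHeIu6Yn3oXNlg=="/>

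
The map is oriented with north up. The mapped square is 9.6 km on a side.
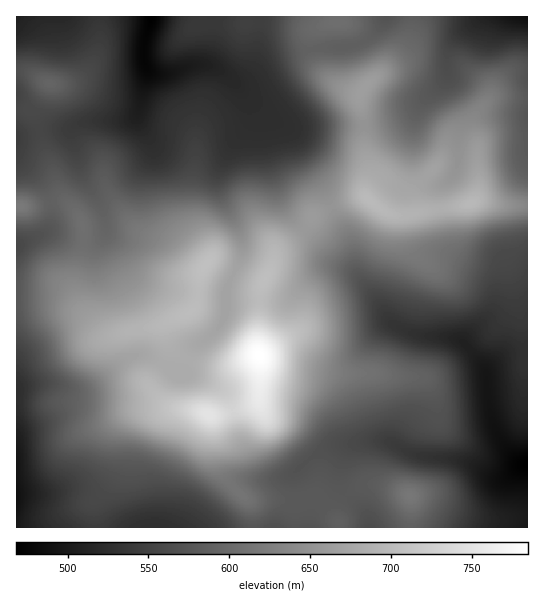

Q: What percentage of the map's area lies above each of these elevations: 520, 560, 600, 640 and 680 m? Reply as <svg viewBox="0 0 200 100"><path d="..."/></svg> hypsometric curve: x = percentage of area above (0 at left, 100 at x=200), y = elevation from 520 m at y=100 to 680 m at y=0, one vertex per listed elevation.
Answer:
<svg viewBox="0 0 200 100"><path d="M184 100l-48-25-54-25-31-25-27-25"/></svg>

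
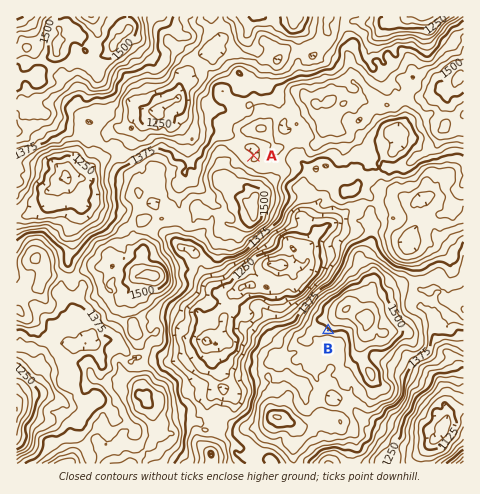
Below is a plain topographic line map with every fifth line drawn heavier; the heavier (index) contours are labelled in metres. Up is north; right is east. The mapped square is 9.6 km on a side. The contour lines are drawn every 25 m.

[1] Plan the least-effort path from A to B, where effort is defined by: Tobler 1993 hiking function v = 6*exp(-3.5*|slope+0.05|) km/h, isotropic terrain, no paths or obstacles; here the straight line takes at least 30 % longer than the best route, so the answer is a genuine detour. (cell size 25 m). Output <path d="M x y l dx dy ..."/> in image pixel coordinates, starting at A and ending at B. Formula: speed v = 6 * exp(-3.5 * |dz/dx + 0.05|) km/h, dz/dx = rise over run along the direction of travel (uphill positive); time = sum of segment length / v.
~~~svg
<path d="M253 155l10 5 16 0 12 6 2 0 7 3 6 5 5 9 2 3 3 7 2 1 4 2 5 10 7 2 7 7 1 2 0 56-8 17-5 4-6 12 0 15 5 9"/>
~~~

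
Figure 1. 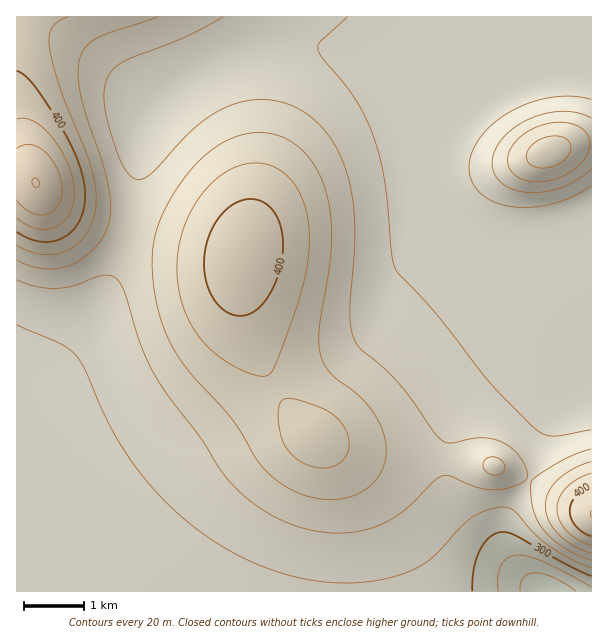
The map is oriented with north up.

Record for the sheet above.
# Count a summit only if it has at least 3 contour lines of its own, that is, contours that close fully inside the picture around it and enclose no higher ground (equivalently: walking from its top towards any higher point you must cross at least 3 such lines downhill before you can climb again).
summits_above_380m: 1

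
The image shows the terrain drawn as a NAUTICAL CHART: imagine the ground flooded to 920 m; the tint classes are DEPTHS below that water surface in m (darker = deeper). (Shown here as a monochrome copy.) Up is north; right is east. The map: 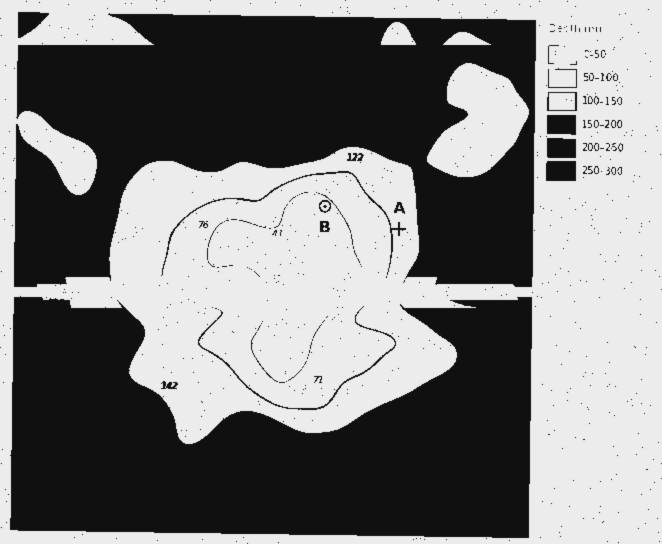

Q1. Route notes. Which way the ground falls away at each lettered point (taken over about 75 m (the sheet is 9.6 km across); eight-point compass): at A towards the E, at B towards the NE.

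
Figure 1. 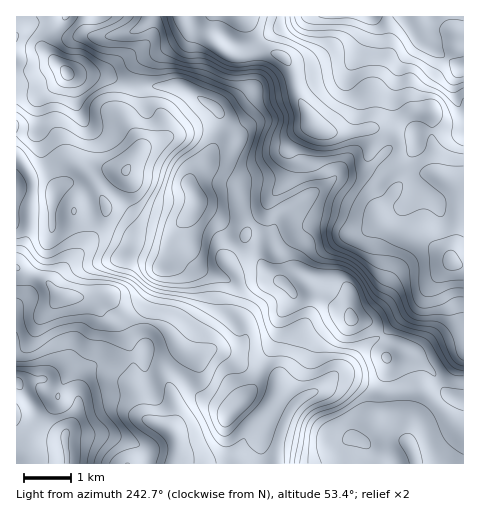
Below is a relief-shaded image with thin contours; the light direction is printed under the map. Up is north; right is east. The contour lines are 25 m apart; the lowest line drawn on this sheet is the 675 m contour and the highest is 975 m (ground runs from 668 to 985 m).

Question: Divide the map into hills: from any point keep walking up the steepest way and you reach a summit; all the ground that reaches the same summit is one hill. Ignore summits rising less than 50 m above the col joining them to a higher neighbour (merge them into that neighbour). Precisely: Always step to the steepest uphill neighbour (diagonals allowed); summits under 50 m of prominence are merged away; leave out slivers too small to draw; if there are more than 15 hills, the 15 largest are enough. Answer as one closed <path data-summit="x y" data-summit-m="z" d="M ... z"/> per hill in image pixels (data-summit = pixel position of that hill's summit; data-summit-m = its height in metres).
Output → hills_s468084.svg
<path data-summit="351 319" data-summit-m="956" d="M314 126l-8 2-14 13-3 7 3 11 0 12-3 8-17 17-9 17-16 18-7 17-14 12 13 18 1 10-5 17 0 8 10 14 1 9-8 11-20 3 26 16 19 5 13 7 4 11-4 11 15 10-10 23-4 31 186 0 1-198-10-3-7-8-23-15-28-7-18-12-2-8 3-5 14-15 3-7-6-11-19-18-1-7 2-13-4-8-19 4-19 0-7-1z"/><path data-summit="67 73" data-summit-m="985" d="M242 16l-226 1 1 251 30 14 3 4 18-23 20-19 11-15 7-15 0-8-7-16 0-5 10-9 16-5 15-20 0-7-17-28 0-7 17-46 42-24 6-5-1-5 5 2 15 0 2-5 0 8 3 7 17 13 12 3 22-4-14-27z"/><path data-summit="196 203" data-summit-m="967" d="M188 29l-2 0 2 5-6 5-36 19-9 9-14 42 0 7 17 28 0 7-15 20-16 5-10 9 0 5 7 16-1 11-17 27-20 19-17 23 11 11 30 0 13-3 22 22 34 9 9 8 13 18 11 5 6 0 16-8 20 0 9-8 0-13-10-14 5-30-3-10-11-13 14-12 7-17 16-18 9-17 17-17 3-8 0-12-3-11 7-11 16-13-15-30-7-28-9-10-12-4-28 5-9-1-9-5-11-10-4-11-16 1z"/><path data-summit="66 435" data-summit-m="903" d="M18 268l-2 1 0 194 158 1 3-6 0-14-6-16 5-10 0-11-7-21-1-10 4-9 13-16-8-7-12-16-13-6-25-6-22-22-13 3-30 0-15-15z"/><path data-summit="463 68" data-summit-m="896" d="M463 16l-221 1 7 9 12 24 20 6 9 10 7 28 15 31 11 7 7 1 19 0 19-5 17 0 6 2 9 14-2 18 5 11 0 8 2 1 19-8 11 0 14 5 15 0z"/>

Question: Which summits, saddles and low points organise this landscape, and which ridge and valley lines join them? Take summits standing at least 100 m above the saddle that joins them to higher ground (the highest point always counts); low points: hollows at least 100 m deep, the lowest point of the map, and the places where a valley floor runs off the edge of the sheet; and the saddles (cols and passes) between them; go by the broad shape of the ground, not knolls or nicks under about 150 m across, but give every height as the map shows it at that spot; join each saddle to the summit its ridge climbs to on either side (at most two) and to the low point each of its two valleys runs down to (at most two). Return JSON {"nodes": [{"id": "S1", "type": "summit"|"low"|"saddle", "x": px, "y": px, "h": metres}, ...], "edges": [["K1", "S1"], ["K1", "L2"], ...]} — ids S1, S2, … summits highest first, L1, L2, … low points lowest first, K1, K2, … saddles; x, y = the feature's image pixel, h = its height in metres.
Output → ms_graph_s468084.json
{"nodes": [
{"id": "S1", "type": "summit", "x": 67, "y": 74, "h": 985},
{"id": "S2", "type": "summit", "x": 66, "y": 437, "h": 903},
{"id": "S3", "type": "summit", "x": 463, "y": 68, "h": 896},
{"id": "L1", "type": "low", "x": 452, "y": 262, "h": 668},
{"id": "L2", "type": "low", "x": 64, "y": 297, "h": 687},
{"id": "K1", "type": "saddle", "x": 238, "y": 249, "h": 879},
{"id": "K2", "type": "saddle", "x": 172, "y": 370, "h": 758},
{"id": "K3", "type": "saddle", "x": 399, "y": 146, "h": 746}],
"edges": [["K1", "S1"], ["K1", "L1"], ["K1", "L2"], ["K2", "S1"], ["K2", "S2"], ["K2", "L2"], ["K3", "S1"], ["K3", "S3"], ["K3", "L1"]]}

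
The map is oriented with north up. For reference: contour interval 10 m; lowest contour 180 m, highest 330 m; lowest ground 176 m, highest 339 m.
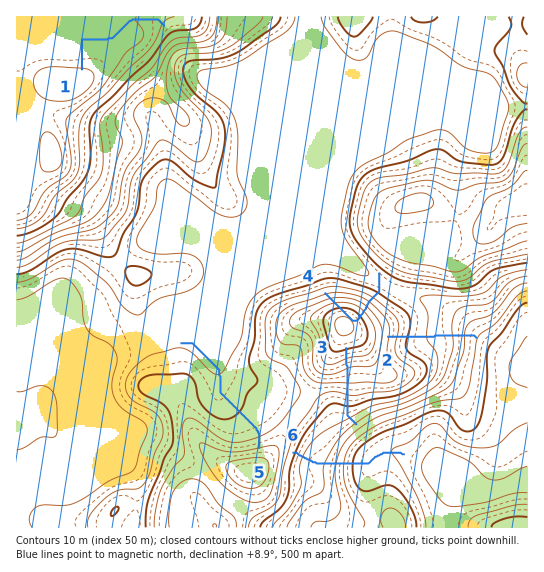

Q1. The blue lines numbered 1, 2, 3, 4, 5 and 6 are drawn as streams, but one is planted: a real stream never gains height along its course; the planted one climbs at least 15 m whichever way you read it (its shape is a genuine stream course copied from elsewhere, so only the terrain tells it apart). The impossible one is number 4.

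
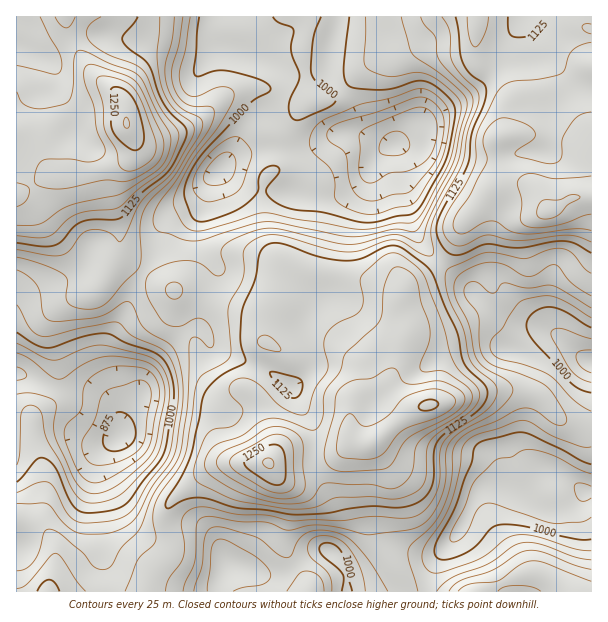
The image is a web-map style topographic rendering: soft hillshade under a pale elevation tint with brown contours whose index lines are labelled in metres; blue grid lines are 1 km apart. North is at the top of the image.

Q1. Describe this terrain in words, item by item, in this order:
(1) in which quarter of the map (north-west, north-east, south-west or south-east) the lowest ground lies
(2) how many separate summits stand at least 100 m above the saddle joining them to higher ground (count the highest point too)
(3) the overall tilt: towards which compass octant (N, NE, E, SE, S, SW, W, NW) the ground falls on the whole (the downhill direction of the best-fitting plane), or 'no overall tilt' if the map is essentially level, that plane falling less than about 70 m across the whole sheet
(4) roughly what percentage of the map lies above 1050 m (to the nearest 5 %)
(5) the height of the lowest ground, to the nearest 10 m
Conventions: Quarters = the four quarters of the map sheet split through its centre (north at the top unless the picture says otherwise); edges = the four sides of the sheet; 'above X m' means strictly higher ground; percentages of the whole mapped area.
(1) The lowest point lies in the south-west quarter of the map.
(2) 3 summits rise at least 100 m above their surroundings.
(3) No overall tilt - high and low ground are spread across the sheet.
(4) Roughly 60 % of the ground is higher than 1050 m.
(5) The lowest ground is at about 860 m.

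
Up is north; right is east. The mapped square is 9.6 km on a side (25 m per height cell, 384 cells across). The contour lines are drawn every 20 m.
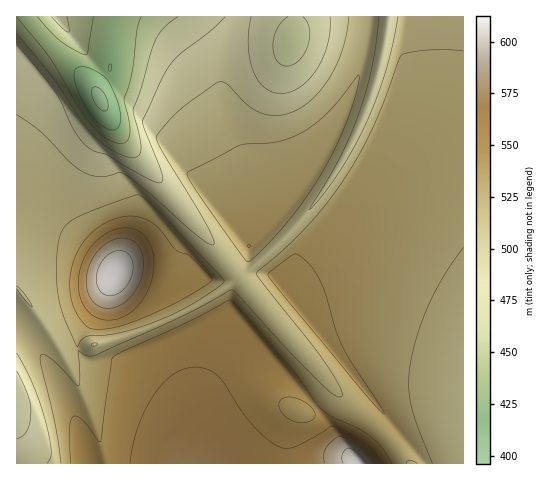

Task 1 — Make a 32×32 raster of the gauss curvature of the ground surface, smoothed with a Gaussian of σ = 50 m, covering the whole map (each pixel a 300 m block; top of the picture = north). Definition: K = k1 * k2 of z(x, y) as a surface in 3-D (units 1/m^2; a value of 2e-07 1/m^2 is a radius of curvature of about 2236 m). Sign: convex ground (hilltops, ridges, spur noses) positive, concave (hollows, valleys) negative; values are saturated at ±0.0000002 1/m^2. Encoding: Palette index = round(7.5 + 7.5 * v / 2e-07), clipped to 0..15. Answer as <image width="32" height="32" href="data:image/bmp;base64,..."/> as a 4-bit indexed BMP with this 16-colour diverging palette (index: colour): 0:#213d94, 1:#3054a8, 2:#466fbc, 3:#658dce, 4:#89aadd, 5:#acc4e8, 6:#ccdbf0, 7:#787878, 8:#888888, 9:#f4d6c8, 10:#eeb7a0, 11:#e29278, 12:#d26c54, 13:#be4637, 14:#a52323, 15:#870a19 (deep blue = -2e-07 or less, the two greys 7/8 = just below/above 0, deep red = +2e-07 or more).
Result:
<image width="32" height="32" href="data:image/bmp;base64,Qk12AgAAAAAAAHYAAAAoAAAAIAAAACAAAAABAAQAAAAAAAACAAATCwAAEwsAABAAAAAAAAAAlD0hAKhUMAC8b0YAzo1lAN2qiQDoxKwA8NvMAHh4eACIiIgAyNb0AKC37gB4kuIAVGzSADdGvgAjI6UAGQqHAIiHeHiIiIiIh3d3eKd3d4iIh4d4iIiIiId3d4l3d4eIiIeHeIiIiIh3d4h3d3h4iIh3h3iIiIiHd4iHeHeHeIiId3h3d4iId3eId4h4d3iIh3eHd3d3d3d3eIeHiHd3iId4h3d3d3d3d4h3d4d3d3h3eHaIiHiHd3iHiHd3d3d3d4hPd4iIiIeIiIh3d3d3d3eHZ4d3iHiIiIiHd3d3d3d4h3eIh3eHeId3iHd3d3d3iHd4iHd4d4p3eId3d3d3d4d3eIiHeIhld4h3d3d3d3d3d3iIh3eKd2end3d3d3d3d3d4iId3d3dXd3d3d3d3d3d3d4iHd3d3qId3d3d3d3d3d3d4d3d3eIiId3d3d3d3d3d3d3eHd4h3iId3d3d3d3d3d3d4d3iHd3h4d3d3d3d3d3d4h3eIh3d3h4d3d3d3d3d3eHd3iHd3d4h3d3d3d3d3d3d3eId3iHd4eHd3d3d3d3d3d4h3eHd3d4d3d3d3d3d3iHiHd4d3d3eIh3d3d3d3eJiId3eHd3d3eHd3d3d3iImYh3eHd3d3d3h4eIiHeIeJhnd4h3d3iId3iHeIiHiHeGiHeId3eIiId4d3iIh4d3d4h4iHd3iIiHeHh4iId3eIiHeIh3d4iIiHeIeIh4d4h3d3iId3d4iIh3iHd3eHiHd3d4h3d3eIiId4d3d3"/>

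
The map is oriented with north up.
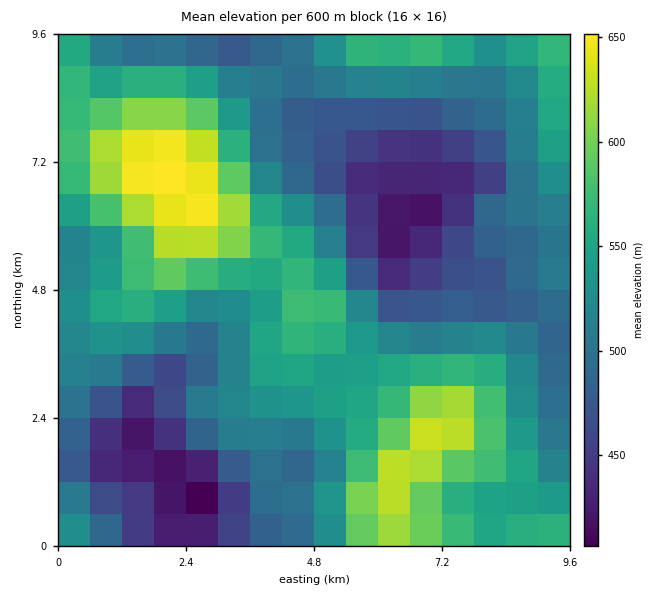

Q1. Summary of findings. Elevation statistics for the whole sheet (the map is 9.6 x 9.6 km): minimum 400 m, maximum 655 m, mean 525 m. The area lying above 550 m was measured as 29.8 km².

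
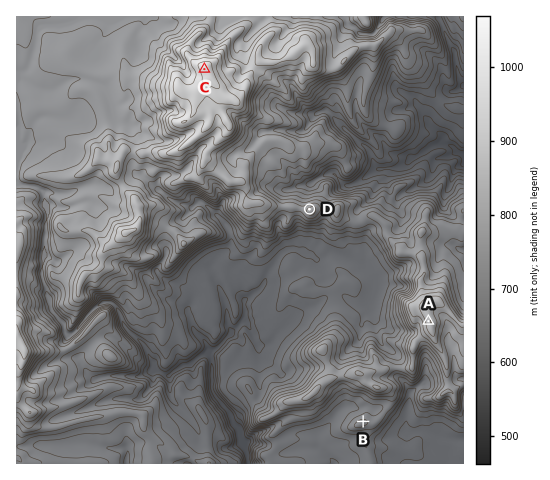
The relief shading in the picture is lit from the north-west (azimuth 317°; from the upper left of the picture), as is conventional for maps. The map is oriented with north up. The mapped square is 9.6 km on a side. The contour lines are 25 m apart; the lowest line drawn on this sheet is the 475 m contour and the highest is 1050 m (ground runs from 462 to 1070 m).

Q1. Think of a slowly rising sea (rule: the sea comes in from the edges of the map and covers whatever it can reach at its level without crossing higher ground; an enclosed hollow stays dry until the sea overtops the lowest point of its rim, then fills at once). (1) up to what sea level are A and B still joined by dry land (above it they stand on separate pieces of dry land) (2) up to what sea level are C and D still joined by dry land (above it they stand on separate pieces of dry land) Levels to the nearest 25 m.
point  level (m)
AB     700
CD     775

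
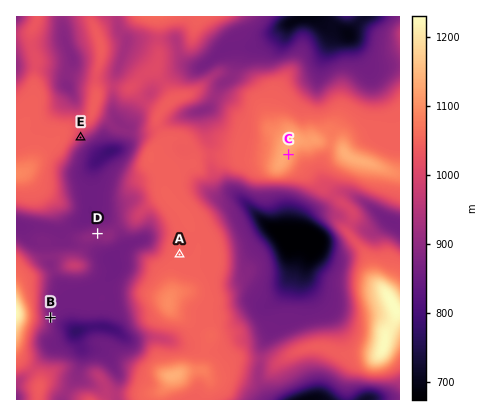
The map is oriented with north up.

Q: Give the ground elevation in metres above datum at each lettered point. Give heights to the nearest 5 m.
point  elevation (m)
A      1045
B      875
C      1125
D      890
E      970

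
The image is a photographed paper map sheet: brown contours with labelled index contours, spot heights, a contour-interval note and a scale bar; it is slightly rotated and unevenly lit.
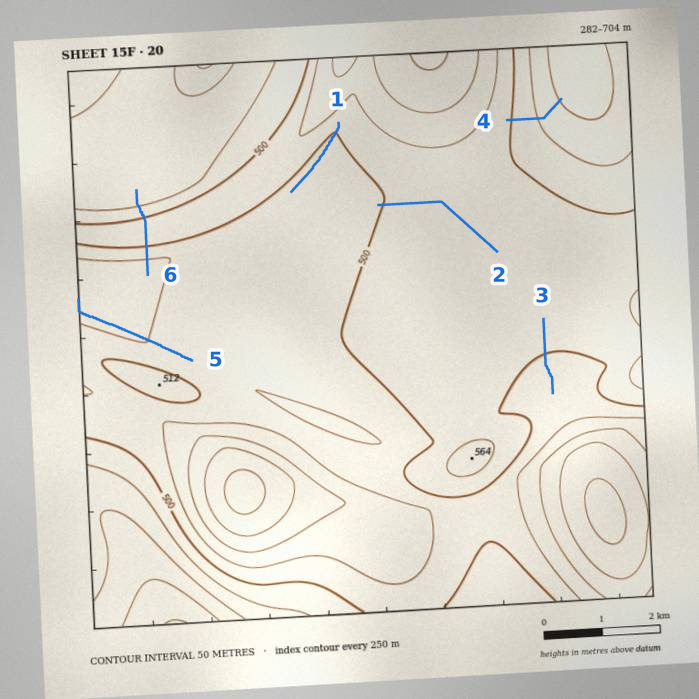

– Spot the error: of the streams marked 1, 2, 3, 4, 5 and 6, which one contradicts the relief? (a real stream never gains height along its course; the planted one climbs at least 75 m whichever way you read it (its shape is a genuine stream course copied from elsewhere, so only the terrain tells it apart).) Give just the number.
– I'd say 6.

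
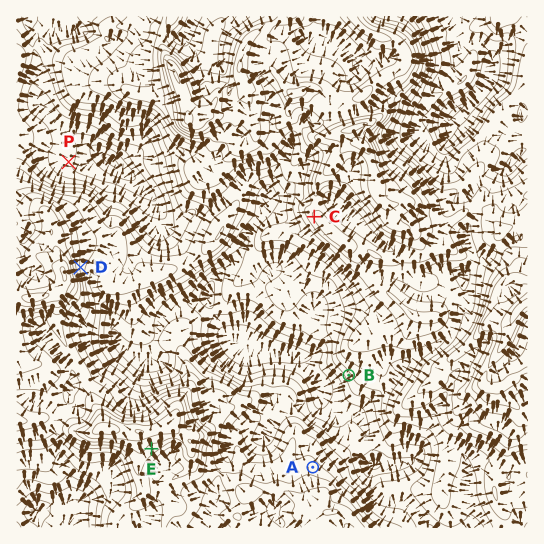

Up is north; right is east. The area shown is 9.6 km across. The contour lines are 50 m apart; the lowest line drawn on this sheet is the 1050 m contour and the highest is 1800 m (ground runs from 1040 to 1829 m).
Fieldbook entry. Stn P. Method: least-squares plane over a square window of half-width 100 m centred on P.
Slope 7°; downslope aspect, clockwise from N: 112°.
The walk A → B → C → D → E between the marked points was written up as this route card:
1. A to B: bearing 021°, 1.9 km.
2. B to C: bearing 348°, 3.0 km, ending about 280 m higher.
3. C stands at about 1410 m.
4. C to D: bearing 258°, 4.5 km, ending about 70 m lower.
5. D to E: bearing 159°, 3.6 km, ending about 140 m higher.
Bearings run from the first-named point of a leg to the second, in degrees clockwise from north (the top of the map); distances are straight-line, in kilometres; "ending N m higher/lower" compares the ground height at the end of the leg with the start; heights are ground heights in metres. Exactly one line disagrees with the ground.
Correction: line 3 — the height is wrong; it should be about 1560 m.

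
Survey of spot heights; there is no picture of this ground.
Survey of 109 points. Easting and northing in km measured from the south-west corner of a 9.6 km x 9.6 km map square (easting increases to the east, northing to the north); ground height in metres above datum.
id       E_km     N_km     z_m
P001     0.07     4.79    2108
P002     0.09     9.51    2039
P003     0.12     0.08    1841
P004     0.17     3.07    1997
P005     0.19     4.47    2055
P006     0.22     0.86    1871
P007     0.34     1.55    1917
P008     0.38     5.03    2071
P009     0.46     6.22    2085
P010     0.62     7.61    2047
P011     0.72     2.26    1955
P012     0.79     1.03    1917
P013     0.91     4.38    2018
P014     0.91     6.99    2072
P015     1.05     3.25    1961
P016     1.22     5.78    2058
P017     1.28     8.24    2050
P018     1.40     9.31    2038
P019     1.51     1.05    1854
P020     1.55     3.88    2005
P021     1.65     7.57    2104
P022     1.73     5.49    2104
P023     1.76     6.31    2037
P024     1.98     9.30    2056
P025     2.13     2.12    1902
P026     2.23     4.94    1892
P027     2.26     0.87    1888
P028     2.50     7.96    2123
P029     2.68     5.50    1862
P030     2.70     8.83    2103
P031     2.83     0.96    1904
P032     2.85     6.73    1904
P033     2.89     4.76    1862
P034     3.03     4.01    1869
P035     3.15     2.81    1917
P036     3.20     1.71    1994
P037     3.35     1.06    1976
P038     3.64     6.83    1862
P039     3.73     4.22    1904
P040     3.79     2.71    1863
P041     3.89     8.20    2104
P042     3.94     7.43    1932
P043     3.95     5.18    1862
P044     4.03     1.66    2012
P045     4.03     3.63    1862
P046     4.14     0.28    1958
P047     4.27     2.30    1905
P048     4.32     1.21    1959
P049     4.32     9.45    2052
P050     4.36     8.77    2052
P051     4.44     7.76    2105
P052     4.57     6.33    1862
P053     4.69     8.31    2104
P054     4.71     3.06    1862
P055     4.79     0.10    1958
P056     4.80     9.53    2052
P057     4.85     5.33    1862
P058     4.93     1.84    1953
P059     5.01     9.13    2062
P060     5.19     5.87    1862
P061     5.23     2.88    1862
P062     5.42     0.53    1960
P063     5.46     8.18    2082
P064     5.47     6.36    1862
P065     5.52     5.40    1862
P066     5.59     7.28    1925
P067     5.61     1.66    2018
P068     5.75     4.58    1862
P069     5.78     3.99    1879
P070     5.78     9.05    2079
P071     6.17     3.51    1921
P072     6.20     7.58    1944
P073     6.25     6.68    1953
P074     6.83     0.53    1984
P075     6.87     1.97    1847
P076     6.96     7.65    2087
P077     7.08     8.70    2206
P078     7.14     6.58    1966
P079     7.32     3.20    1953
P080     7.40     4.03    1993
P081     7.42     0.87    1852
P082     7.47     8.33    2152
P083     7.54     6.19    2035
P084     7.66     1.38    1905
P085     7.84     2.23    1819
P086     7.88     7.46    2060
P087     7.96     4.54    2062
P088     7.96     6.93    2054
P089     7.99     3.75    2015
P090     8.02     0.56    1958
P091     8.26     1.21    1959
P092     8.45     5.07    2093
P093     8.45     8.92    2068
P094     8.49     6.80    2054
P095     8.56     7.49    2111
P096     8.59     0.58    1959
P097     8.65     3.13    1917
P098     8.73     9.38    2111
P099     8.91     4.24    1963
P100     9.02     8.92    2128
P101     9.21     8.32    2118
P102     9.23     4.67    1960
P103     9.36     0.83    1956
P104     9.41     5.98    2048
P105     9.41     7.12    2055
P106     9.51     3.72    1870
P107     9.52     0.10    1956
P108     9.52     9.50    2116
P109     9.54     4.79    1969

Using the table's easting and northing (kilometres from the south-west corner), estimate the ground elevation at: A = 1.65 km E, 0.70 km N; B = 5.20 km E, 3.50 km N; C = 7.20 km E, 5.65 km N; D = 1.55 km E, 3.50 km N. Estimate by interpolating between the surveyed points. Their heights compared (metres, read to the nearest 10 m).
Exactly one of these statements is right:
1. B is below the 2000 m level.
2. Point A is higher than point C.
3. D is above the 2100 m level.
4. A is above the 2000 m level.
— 1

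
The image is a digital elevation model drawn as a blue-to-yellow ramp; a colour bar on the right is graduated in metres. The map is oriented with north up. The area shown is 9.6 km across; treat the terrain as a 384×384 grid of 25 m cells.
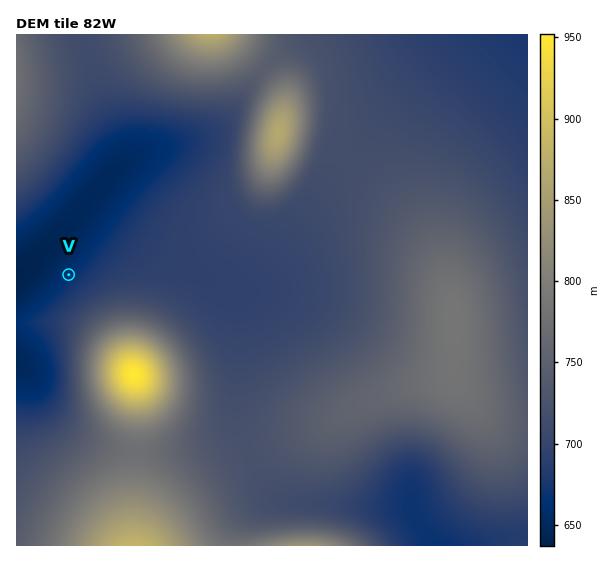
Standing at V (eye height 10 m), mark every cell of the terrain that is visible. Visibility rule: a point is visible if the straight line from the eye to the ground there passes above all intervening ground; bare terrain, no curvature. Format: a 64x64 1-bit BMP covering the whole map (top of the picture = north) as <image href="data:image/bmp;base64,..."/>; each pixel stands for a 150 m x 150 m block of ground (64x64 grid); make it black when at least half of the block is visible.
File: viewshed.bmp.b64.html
<image width="64" height="64" href="data:image/bmp;base64,Qk0+AgAAAAAAAD4AAAAoAAAAQAAAAEAAAAABAAEAAAAAAAACAAATCwAAEwsAAAIAAAAAAAAA////AAAAAAAAAAAAAAAAAAAAAAAAAAAAAAAAAAAAAAAAAAAAAAAAAAAAAAAAAAAAAAAAAAAAAAAAAAAAAAAAAAAAAAAAAAAAAAAAAAAAAAAAAAAAAAAAAAAAAAAAAAAAAAAAAAAAAAAAAAAAAAAAAAAAAAAAAAAAAAAAAAAAAAAAAAAAAAAAAAAAAAAAAAAAAAAAAAAAAAAAAAAAAAAAAAAAAAAAAAAAAAAAAAAAAAAAAAAAAAAAAAB8AAAAAAAAAP4AAAAAAAAB/wAAAAAAAAH/AAAAAAAAAf8AAAAAAAAB/wAAAAAAAP//AAAAAAAA//4AAAAAAAD//AAAAAAAAP/4AAAAAAAA//AAAAAAAAD/8AAAAAAAAP/wAAAAAAAA//gAAAAAAAD//gAAAAAAAP//AAAAAAAA//+AAAAAAAD//8AAAAAAAP//4AAAAAAA///gAAAAAAD//+AHAAAAAP//wA8AAAAA//+AHwAAAAD//4B/AAAAAP//gH8AAAAA///A/4AAAAD///D/gAAAAP////+AAAAA/////4AAAAD/////gAAAAP////+AAAAA/////wAAAAD/////AAAAAMH///8AAAAAAP///wAAAAAAf///AAAAAAB///4AAAAAAD///AAAAAAAP//4AAAAAAA///AAAAAAAD//8AAAAAAAP//gAAAAAA=="/>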